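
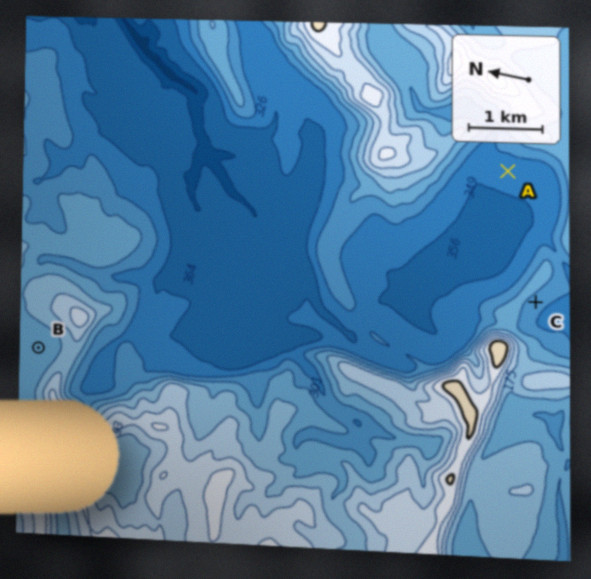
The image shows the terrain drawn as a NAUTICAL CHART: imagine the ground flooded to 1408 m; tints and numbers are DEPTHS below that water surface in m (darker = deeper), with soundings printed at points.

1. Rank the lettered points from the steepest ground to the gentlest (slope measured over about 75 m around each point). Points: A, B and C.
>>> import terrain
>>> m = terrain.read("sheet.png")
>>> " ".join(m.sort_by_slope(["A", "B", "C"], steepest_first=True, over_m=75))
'C A B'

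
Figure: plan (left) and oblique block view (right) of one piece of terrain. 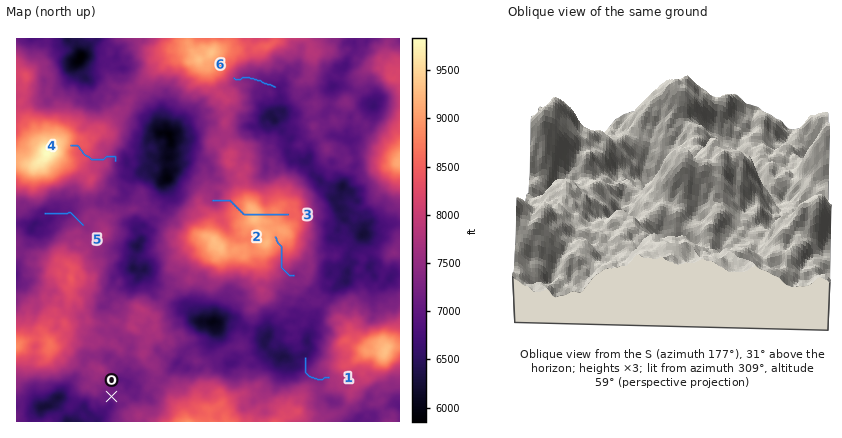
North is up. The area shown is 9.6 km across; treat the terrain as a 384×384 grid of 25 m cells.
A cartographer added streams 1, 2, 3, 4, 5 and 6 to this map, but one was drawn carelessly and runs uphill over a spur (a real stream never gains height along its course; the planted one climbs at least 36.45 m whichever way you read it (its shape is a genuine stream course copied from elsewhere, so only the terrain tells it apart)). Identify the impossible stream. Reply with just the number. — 3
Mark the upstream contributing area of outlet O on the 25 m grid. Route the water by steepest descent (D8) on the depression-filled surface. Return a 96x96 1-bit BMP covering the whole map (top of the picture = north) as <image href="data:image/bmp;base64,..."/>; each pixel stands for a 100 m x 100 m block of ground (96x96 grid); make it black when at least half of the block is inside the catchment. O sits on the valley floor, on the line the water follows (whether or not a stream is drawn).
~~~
<image width="96" height="96" href="data:image/bmp;base64,Qk2+BAAAAAAAAD4AAAAoAAAAYAAAAGAAAAABAAEAAAAAAIAEAAATCwAAEwsAAAIAAAAAAAAA////AAAAAAAAAAAAf8AAAAAAAAAAAAAB/8AAAAAAAAAAAAAD/8AAAAAAAAAAAAAH/4AAAAAAAAAAAAAP/wAAAAAAAAAAAAAf/gAAAAAAAAAAAAA//gAAAAAAAAAAAAD//AAAAAAAAAAAAAH/+AAAAAAAAAAAAAP/4AAAAAAAAAAAAAf/wAAAAAAAAAAAAA//4AAAAAAAAAAAAA//4AAAAAAAAAAAAO//4AAAAAAAAAAAAf//gAAAAAAAAAAAA///AAAAAAAAAAAAB///AAAAAAAAAAAAD///AAAAAAAAAAAAP///gAAAAAAAAAAAf///gAAAAAAAAAAAf///gAAAAAAAAAAAP///gAAAAAAAAAAAH///wAAAAAAAAAAAD///4AAAAAAAAAAAA/nH4AAAAAAAAAAAAAAD4AAAAAAAAAAAAAAAwAAAAAAAAAAAAAAAAAAAAAAAAAAAAAAAAAAAAAAAAAAAAAAAAAAAAAAAAAAAAAAAAAAAAAAAAAAAAAAAAAAAAAAAAAAAAAAAAAAAAAAAAAAAAAAAAAAAAAAAAAAAAAAAAAAAAAAAAAAAAAAAAAAAAAAAAAAAAAAAAAAAAAAAAAAAAAAAAAAAAAAAAAAAAAAAAAAAAAAAAAAAAAAAAAAAAAAAAAAAAAAAAAAAAAAAAAAAAAAAAAAAAAAAAAAAAAAAAAAAAAAAAAAAAAAAAAAAAAAAAAAAAAAAAAAAAAAAAAAAAAAAAAAAAAAAAAAAAAAAAAAAAAAAAAAAAAAAAAAAAAAAAAAAAAAAAAAAAAAAAAAAAAAAAAAAAAAAAAAAAAAAAAAAAAAAAAAAAAAAAAAAAAAAAAAAAAAAAAAAAAAAAAAAAAAAAAAAAAAAAAAAAAAAAAAAAAAAAAAAAAAAAAAAAAAAAAAAAAAAAAAAAAAAAAAAAAAAAAAAAAAAAAAAAAAAAAAAAAAAAAAAAAAAAAAAAAAAAAAAAAAAAAAAAAAAAAAAAAAAAAAAAAAAAAAAAAAAAAAAAAAAAAAAAAAAAAAAAAAAAAAAAAAAAAAAAAAAAAAAAAAAAAAAAAAAAAAAAAAAAAAAAAAAAAAAAAAAAAAAAAAAAAAAAAAAAAAAAAAAAAAAAAAAAAAAAAAAAAAAAAAAAAAAAAAAAAAAAAAAAAAAAAAAAAAAAAAAAAAAAAAAAAAAAAAAAAAAAAAAAAAAAAAAAAAAAAAAAAAAAAAAAAAAAAAAAAAAAAAAAAAAAAAAAAAAAAAAAAAAAAAAAAAAAAAAAAAAAAAAAAAAAAAAAAAAAAAAAAAAAAAAAAAAAAAAAAAAAAAAAAAAAAAAAAAAAAAAAAAAAAAAAAAAAAAAAAAAAAAAAAAAAAAAAAAAAAAAAAAAAAAAAAAAAAAAAAAAAAAAAAAAAAAAAAAAAAAAAAAAAAAAAAAAAAAAAAAAAAAAAAAAAAAAAAAAAAAAAAAAAAAAAAAAAAAAAAAAAAAAAAAAAAAAAAAAAAAAAAAAAAAAAAAAAAAAAAAAAAAAAAAAAAAAAAAAAAAAAAAAAAAAAAAAAAAAAAA="/>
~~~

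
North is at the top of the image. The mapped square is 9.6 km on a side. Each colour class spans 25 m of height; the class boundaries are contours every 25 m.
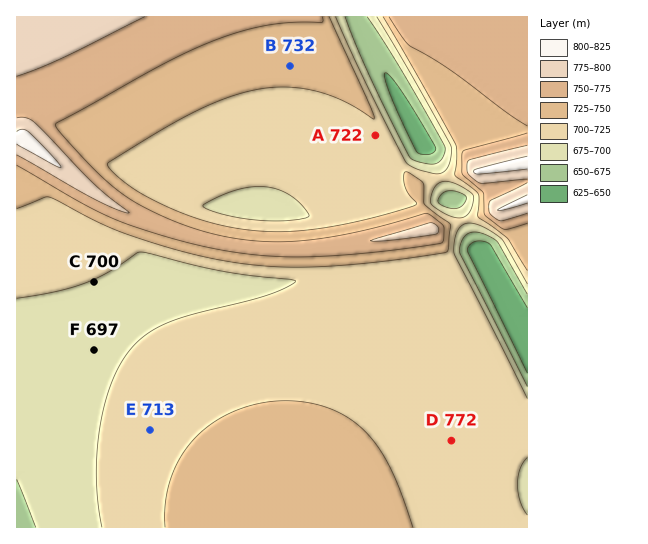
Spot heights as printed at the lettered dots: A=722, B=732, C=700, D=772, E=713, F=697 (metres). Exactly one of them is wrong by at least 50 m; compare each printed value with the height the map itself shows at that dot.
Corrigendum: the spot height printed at D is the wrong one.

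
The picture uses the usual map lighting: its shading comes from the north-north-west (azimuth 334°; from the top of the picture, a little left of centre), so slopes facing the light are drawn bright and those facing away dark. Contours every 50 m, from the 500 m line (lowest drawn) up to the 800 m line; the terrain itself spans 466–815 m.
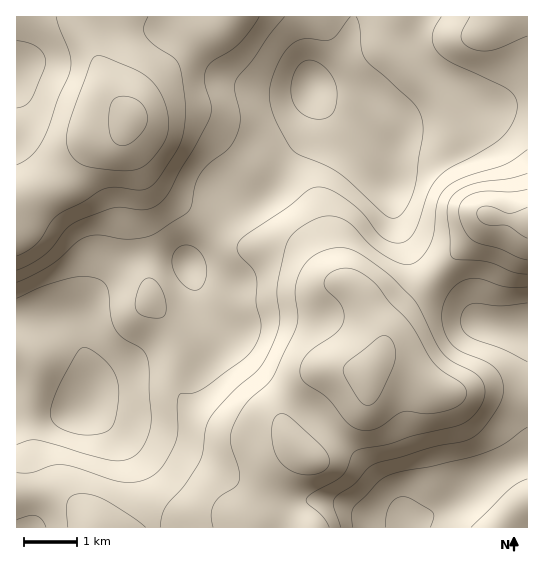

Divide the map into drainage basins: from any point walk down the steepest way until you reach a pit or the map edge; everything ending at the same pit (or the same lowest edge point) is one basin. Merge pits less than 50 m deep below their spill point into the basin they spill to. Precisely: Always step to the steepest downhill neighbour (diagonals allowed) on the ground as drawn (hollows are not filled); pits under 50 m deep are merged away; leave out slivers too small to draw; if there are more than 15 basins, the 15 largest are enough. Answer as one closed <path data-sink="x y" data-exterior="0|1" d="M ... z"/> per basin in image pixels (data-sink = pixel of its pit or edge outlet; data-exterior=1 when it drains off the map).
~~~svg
<path data-sink="313 85" data-exterior="0" d="M527 16l-24 0-17 16-17 4-27-5-27-15-188 0-14 11-23 8-10 10-11 16-25 25-12 21-1 12-4 8 0 12 25 43 10 10 33 21 30 24 20 10 26 0 16 2 15 8 24 22 23 5 9 7 6 7 16 31 3 18 5-21 5-8 79-80 17-23 20 5 19 1z"/><path data-sink="87 403" data-exterior="0" d="M126 127l-5 5-26 11-8 8-18 27-7 6-46 18 0 325 231 1 16-17 9-25 13-21 16-13 6 3 26-27 31-27 4-11 1-15-22-6-21 0-17 8-16 16-9 16-1 13 6 15-4-4-10-2-41 0-25-11-22-17-8-17 0-45-10-18-18-24-7-56-4-16 0-45-7-24-6-13z"/><path data-sink="187 265" data-exterior="0" d="M127 140l0 5 6 13 7 24 0 45 4 16 7 56 18 24 10 18 0 45 4 12 10 11 16 11 25 11 41 0 12 5-4-14 1-13 9-16 16-16 17-8 21 0 22 5 12-21 2-16-19-39-6-7-9-7-23-5-24-22-15-8-16-2-26 0-20-10-30-24-33-21-13-13z"/><path data-sink="409 525" data-exterior="0" d="M391 363l-13 0-9 10-1 17-4 11-31 27-26 27-6-3-16 13-13 21-9 25-14 17 18-8 16 1 15 7 230-1 0-132-38-4-32 2-16-1-11-4-21-17z"/><path data-sink="527 331" data-exterior="1" d="M489 215l-17 23-79 80-5 8-4 20-9 19 3-2 13 0 8 2 11 6 21 17 11 4 16 1 32-2 38 3 0-172-27-3z"/><path data-sink="17 75" data-exterior="1" d="M79 16l-63 1 1 184 45-17 7-6 18-27 8-8 26-11 10-13-3-6-15-15-8-15-6-21-16-32z"/>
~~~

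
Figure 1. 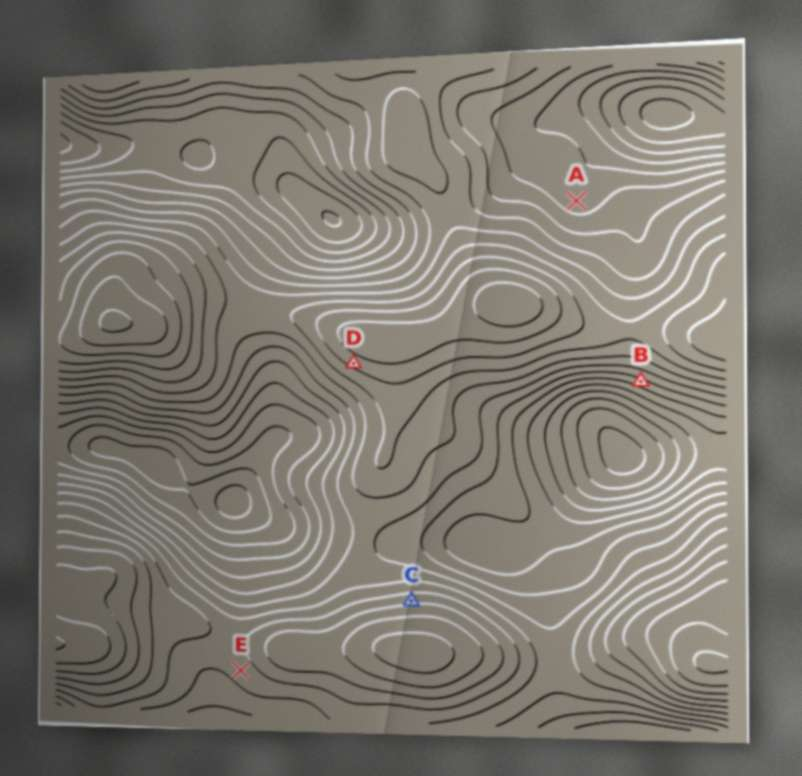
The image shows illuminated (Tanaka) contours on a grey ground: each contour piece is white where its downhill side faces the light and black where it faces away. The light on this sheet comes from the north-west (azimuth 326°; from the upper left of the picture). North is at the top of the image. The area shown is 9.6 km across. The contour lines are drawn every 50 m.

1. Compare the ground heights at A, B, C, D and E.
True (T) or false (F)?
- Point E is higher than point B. T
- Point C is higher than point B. T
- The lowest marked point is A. T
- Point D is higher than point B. T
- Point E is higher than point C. F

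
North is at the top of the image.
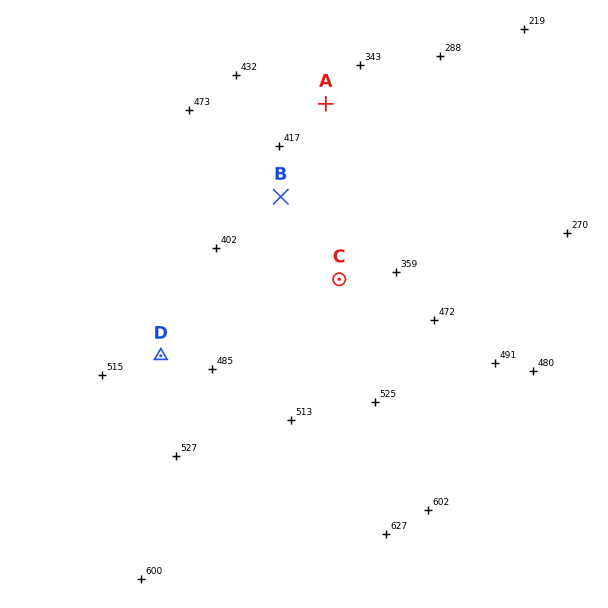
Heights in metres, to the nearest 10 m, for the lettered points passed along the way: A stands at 380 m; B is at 390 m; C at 380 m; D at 460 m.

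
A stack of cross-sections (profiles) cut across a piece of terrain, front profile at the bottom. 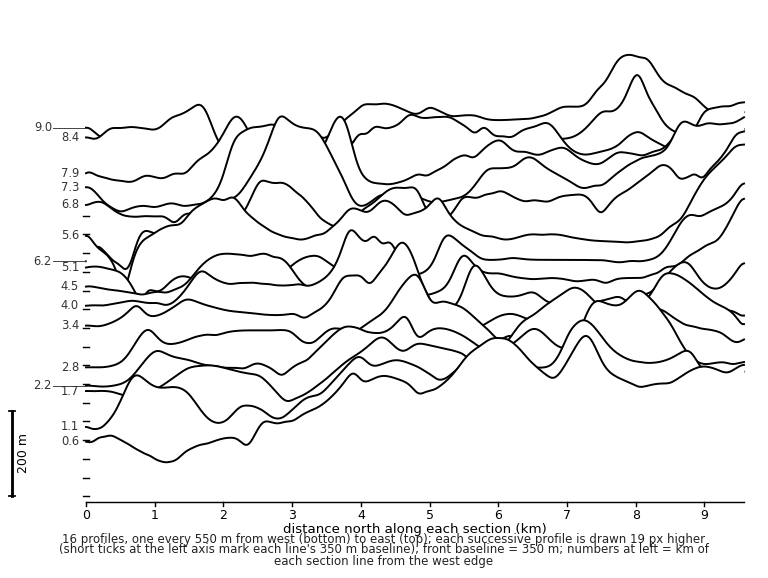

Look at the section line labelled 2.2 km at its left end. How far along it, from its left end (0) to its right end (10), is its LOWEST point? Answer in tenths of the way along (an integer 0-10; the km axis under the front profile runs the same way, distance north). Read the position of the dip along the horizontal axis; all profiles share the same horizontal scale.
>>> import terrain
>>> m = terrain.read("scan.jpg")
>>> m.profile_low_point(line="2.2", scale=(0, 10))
0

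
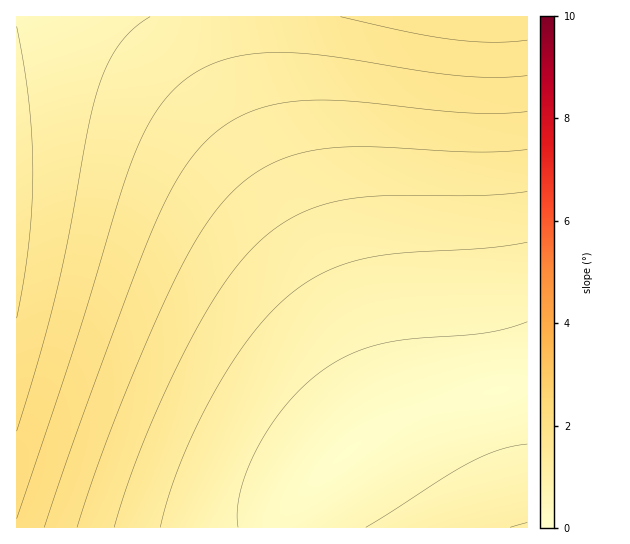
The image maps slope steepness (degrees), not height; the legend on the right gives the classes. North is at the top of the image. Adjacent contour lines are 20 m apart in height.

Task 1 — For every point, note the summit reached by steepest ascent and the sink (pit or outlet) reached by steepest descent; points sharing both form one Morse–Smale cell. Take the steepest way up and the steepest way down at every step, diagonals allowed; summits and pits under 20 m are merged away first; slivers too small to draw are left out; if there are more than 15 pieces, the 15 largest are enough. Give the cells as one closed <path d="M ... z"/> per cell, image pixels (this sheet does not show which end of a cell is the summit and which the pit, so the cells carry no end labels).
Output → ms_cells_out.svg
<path d="M243 16l-227 1 1 511 281 0 2-18 8-19 26-28 31-24 10-14 1-27-11-40-26-67-63-137-20-56-9-41z"/><path d="M527 16l-283 1 4 48 19 65 26 64 54 116 25 69 4 19 0 23-7 15 26-15 51-18 82-18z"/><path d="M527 385l-38 7-43 11-51 18-26 15-26 19-27 26-13 21-4 15 0 10 228 1z"/>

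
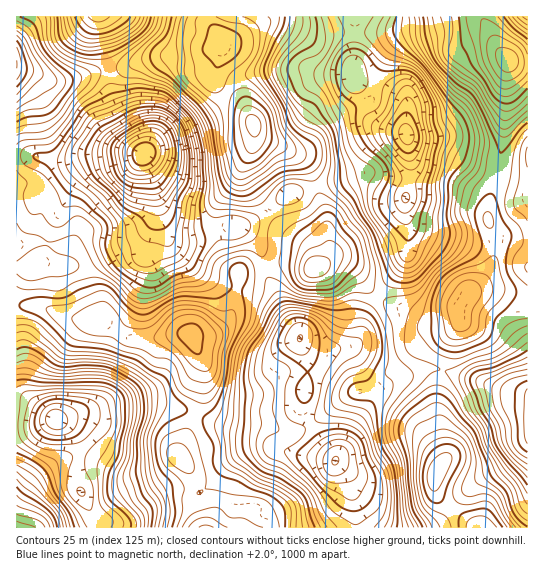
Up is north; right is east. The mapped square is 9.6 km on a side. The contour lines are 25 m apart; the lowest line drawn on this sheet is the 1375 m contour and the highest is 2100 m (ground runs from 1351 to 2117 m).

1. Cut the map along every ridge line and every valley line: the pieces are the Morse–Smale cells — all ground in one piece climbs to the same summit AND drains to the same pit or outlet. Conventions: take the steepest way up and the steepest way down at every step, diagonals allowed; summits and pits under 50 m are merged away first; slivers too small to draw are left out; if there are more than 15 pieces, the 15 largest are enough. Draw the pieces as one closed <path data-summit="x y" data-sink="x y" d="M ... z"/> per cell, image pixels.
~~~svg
<path data-summit="186 334" data-sink="145 154" d="M134 153l-20 2-33 6-28 15-14 13-5 7-18-2 0 111 26 2 32 12 28 2 28 18 27 0 20-6 33 0 9-4 9-10 4-8 7-28 0-10 25-6-3-17-18-21-5-2-19 0-32 9-10 0-7-3-5-4-5-14-5-29-11-31z"/><path data-summit="509 61" data-sink="407 134" d="M482 16l-127 0-3 59 5 6 28 7 16 8 4 5 0 29 3 8 5 5 40 13 25 16 19 7 2-21 5-21 3-31-2-27 3-20-9-9z"/><path data-summit="186 334" data-sink="55 419" d="M34 305l-18 1 1 119 24-1 10-4 14-1 16-7 36-7 42-1 37 10 5-15 3-36-9-18-10-12-16 2-12 4-27 0-28-18-28-2z"/><path data-summit="254 125" data-sink="407 134" d="M310 69l-37 2-24 4-12 5-9 11 11 8 5 6 9 18 3 11 5 5 16 5 21 12 10 10 9 21 41-11 8 0 15 11 24 10 6-23-3-36-3-8 0-29-4-5-16-8-28-7-7-8-28 0z"/><path data-summit="254 125" data-sink="145 154" d="M230 92l-3 0-4 7-16 14-41 22-22 19 1 9 10 23 8 37 2 6 8 6 14 1 26-8 26-1 8-3 14-8 28-23 16-2 11-5-8-20-10-10-21-12-16-5-5-5-3-11-9-18z"/><path data-summit="206 527" data-sink="335 461" d="M197 415l-16 30-2 12 12 13 21 33 0 12-3 13 147-1-1-24-4-20-6-10-10-12-33-5-24-7-16-16-5-2-28-4-19-6z"/><path data-summit="469 294" data-sink="407 134" d="M409 139l2 35-6 23 3 53-5 15-24 30 8 8 19 6 16 10 15 1 20-5 6-14 25-27 3-5 4-12 1-19-8-17 0-14 8-28-18-7-25-16-32-9z"/><path data-summit="206 527" data-sink="55 419" d="M159 404l-42 1-36 7-24 9 10 6 9 11 3 8-2 36 14 29 6 10 1 7 103-1-13-26 3-28-12-16 0-6 16-33 0-4z"/><path data-summit="437 473" data-sink="335 461" d="M435 368l-40 9-16 12-44 72 10 12 6 10 6 45 69 0 13-5 12-13-12-12-4-8 1-17 9-15-8-43 0-21 6-23z"/><path data-summit="186 334" data-sink="301 338" d="M265 268l-26 5 0 10-7 28-4 8-10 10-12 6-19 0 16 24 2 39 4 11 8 7 17 7 27 1 10 3 12 6 11 0 15-10-6-13 5-43-8-24 0-9-12-17-20-38z"/><path data-summit="17 65" data-sink="145 154" d="M107 69l-46 12-12-1-14-7-18-4-1 86 21 1 16 4 18 0 12-4 28-3 32 2-10-24-18-30z"/><path data-summit="437 473" data-sink="527 425" d="M446 371l-3 0-2 3-4 20 0 21 8 43-9 15-1 17 4 8 12 10 24-25 30-16 23-24 0-48-27-6-15-6z"/><path data-summit="219 41" data-sink="407 134" d="M354 16l-147 0 1 6 12 17 0 18-7 22 14 12 14-14 21-5 48-3 12 4 29 2 4-33z"/><path data-summit="219 41" data-sink="145 154" d="M219 43l-9 6-11 3-37 4-19 4-20 8-15 2 7 31 30 52 21-18 41-22 20-19 1-3-15-12 7-22z"/><path data-summit="315 267" data-sink="407 134" d="M366 176l-8 0-42 11 11 30 0 21 2 7 0 9-6 9 7-3 9 0 7 3 32 33 19-23 10-16 1-30-3-8 0-21-3-3-21-8z"/>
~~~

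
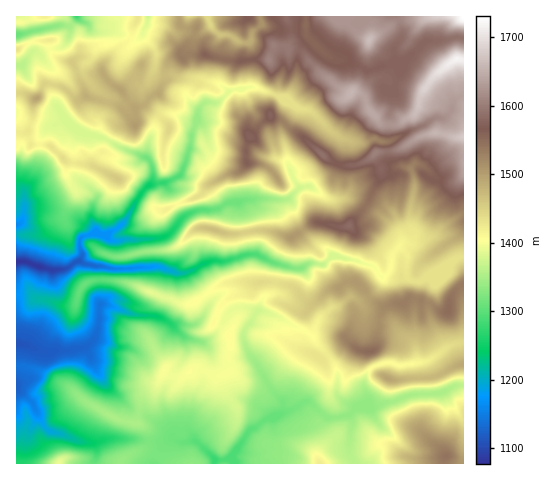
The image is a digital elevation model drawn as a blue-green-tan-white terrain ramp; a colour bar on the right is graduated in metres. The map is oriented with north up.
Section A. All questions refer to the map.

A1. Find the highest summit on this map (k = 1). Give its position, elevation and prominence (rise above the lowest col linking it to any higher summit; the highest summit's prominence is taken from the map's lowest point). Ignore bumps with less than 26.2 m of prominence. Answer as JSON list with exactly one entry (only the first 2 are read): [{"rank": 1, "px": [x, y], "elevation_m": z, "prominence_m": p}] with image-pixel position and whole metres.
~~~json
[{"rank": 1, "px": [369, 40], "elevation_m": 1665, "prominence_m": 55}]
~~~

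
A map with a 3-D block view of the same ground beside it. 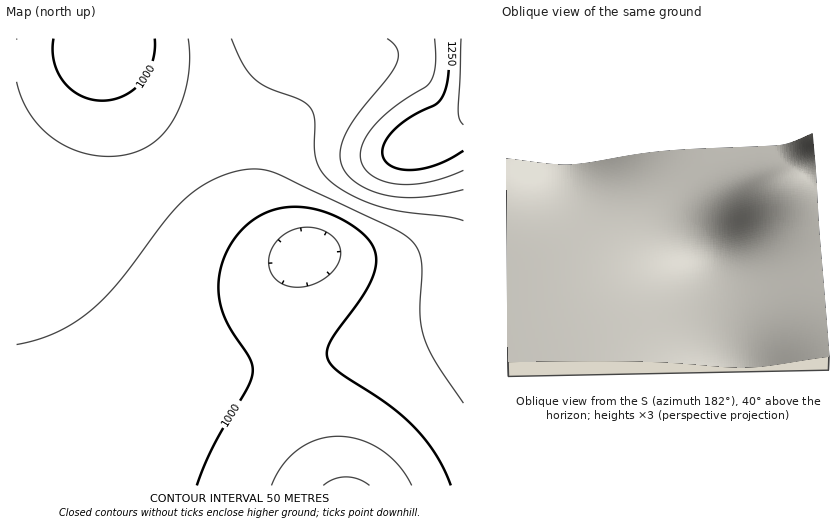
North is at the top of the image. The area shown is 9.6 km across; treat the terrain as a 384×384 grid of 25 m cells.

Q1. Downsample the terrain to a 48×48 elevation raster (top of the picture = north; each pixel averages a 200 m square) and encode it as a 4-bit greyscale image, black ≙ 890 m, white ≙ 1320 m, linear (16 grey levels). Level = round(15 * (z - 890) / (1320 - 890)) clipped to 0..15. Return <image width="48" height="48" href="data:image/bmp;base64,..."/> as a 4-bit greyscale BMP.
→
<image width="48" height="48" href="data:image/bmp;base64,Qk32BAAAAAAAAHYAAAAoAAAAMAAAADAAAAABAAQAAAAAAIAEAAATCwAAEwsAABAAAAAAAAAAAAAAABEREQAiIiIAMzMzAERERABVVVUAZmZmAHd3dwCIiIgAmZmZAKqqqgC7u7sAzMzMAN3d3QDu7u4A////AFVVVVVVVUREREREMzMiIREQAAAREiMzRFVVVVVVVUREREREMzMyIhERERERIiM0RFVVVVVVVVREREREQzMyIiERERESIjM0RFVVVVVVVVVEREREQzMzIiIhERIiIzNERVVVVVVVVVVERERERDMzMiIiIiIiMzREVVVVVVVVVVVURERERDMzMyIiIiIzM0REVVVVVVVVVVVVREREREMzMzMzMzMzNERFVVVVVVVVVVVVREREREQzMzMzMzMzRERVVVVVVVVVVVVVVERERERDMzMzMzNEREVVVVVVVVVVVVVVVEREREREMzMzM0RERFVVVlVVVVVVVVVVVURERERERDM0RERERVVVZlVVVVVVVVVVVUREREREREREREREVVVVZlVVVVVVVVVVVURERERERERERERFVVVWZlVVVVVVVVVVVURERERERERERERFVVVmZmZlVVVVVVVVVURERERERERERERVVVVmZmZmZVVVVVVVVURERERERERERERVVVZmZmZmZmVVVVVVVUREREQzMzRERERVVVZmZmZmZmZVVVVVVUREREMzMzM0RERVVVZmZmZmZmZlVVVVVURERDMzMzMzRERFVVZmZmZmZmZmVVVVVUREQzMzMzMzNERFVVZmZmZmZmZmZVVVVVREQzMzIiIzM0RFVVZmZ2ZmZmZmZlVVVVREQzMyIiIiMzREVVZmZ2ZmZmZmZlVVVVREQzMiIiIiIzREVVZmZ2ZmZmZmZmVVVVREQzMiIREiIzNEVVZmZ2ZmZmZmZmZVVVVEQzMiIRESIjNEVVZmZ2ZmZmZmZmZlVVVERDMiIRESIjNEVVZmZ2ZmZmZmZmZlVVVURDMyIiEiIzRFVWZmd2ZmZmZmZmZmVVVVREMzIiIiM0RVZmZ3d2ZmZmZmZmZmZVVVVERDMzMzRFVmZ3d3d2ZmZmZmZmZmZlVVVUREREREVWZ3d4iIiGZmZmZmZmZmZmVVVVVEREVVZneIiZmYiGZmZmZmZmZmZmZVVVVVVVVmd4mZqqqpmWZmZmZmZmZmZmZlVVVVVWZ3iJqru7u6qmZmZmZmZmZmZmZmZlVWZmd4iau8zMzLu2ZmZmZmZmZmZmZmZmZmZmd4mqvM3d3czGZmZmZmZmZmZmZmZmZmZneImqvN3u7t3GZmZlVVVVZmZmZmZmZmZ3eImqvN3u7u7WZmVVVVVVVWZmZmZmZmZ3eImavM3e7u7mZlVVVVVVVVZmZmZmZ3d3d4iaq8zd7u7mZVVVVEVVVVVmZmZ3d3d3d4iZqrzN3e7mVVVUREREVVVmZmd3d3d3d4iJmqu8zd7mVVRERERERVVWZmd3d3d3eIiJmaq7zN3mVVREQzNERFVWZmd3d3d4iIiImZqqu83lVURDMzM0RFVWZnd3d4iIiIiImZmqq83lVUQzMzMzREVWZnd3eIiIiIiImZmaq83lVEQzMyMzNEVWZnd3iIiIiIiImZmZqr3lVEQzMiIzNEVWZnd4iIiIiImZmZmZqr3lVUQzIiIjNEVWZnd4iIiImZmZmZmZqs3g=="/>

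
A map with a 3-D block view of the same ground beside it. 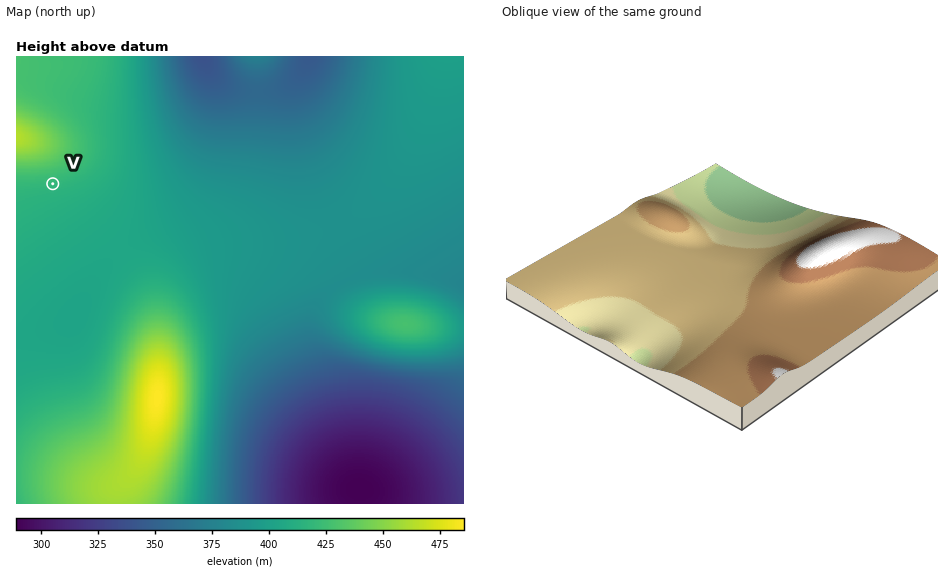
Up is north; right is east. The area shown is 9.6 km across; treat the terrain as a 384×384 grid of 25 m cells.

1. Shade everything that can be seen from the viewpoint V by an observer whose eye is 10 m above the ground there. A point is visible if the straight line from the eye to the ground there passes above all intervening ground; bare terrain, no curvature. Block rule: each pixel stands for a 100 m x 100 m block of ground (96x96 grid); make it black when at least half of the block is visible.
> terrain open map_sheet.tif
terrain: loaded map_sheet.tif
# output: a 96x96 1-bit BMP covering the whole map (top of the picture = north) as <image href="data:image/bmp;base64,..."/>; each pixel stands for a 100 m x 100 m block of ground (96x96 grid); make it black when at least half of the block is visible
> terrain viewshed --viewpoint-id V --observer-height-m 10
<image width="96" height="96" href="data:image/bmp;base64,Qk2+BAAAAAAAAD4AAAAoAAAAYAAAAGAAAAABAAEAAAAAAIAEAAATCwAAEwsAAAIAAAAAAAAA////AAAAAAAAAAAAAAAAAAAAAAAAAAAAAAAAAAAAAAAAAAAAAAAAAAAAAAAAAAAAAAAAAAAAAAAAH8AAAAAAAAAAAAAD//gAAAAAAAAAAAAf//wAAAAAAAAAAAD///4AAAAAAAAAAAD///8AAAAAAAAAAAD///8AAAAAAAAAAAD///8AAAAAAAAAAAD///+AAAAAAAAAAAD///+AAAAAAAAAAAD////AAAAAAAAAAAD////AAAAAAAAAAAD////AAAAAAAAAAAD////gAAAAAAAAAAD////gAAAAAAAAAAD////wAAAAAAAAAAD////wAAAAAAAAAAD////wAAAAAAAAAAD////4AAAAAAAAAAD////4AAAAAAAAAAD////8AAAAAAAAAAD////8AAAAAAAAAAD////+AAAAAAAAAAD////+AAAAAAAAAAD////+AAAAAAAAAAD/////AAAAAAAAAAD/////AAAAAAAAAAD/////AAAAAAAAAAD/////gAAAAAAAAAD/////gAAAAAAAAAD/////gAAAAAHAAAD/////wAAAAAP4AAD/////wAAAAA/+AAD/////wAAAAB//gAD/////wAAAAD//wAD/////4AAAAH//8AD/////4AAAAH//+AD/////4AAAAH///AD/////4AAAAP///gD/////4AAAAP///wD/////4AB8AP///wD/////8AD/wP///4D/////8AH//////8D/////8Af//////+D/////+A//////////////+B///////////////H/////////////////////////////////////////////////////////////////////////////////////////////////////////////////////////////////////////////////////////////////////////////////////////////////////////////////////////////////////////////////////////////////////////////////////////////////////////////////////////////wD//////////////AAf////////////8AAH////////////4AAB////////////AAAA//////////+AAAAAP/////////wAAAAAH////////+AAAAAAB///////8AAAAAAAAf//////8AAAAAAAAH//////8AAAAAAAAB//////8AAAAAAAAAf/////8AAAAAAAAAH/////8AAAAAAAAAD/////8AAAAAAAAAB/////8AAAAAAAAAAf////8AAAAAAAAAAf////8AAAAAAAAAAP////8AAAAAAAAAAH////8AAAAAAAAAAD////8AAAAAAAAAAD////8AAAAAAAAAAB////8AAAAAAAAAAB////8AAAAAAAAAAA////8AAAAAAAAAAA////8AAAAAAAAAAAf///8AAAAAAAAAAAf///8="/>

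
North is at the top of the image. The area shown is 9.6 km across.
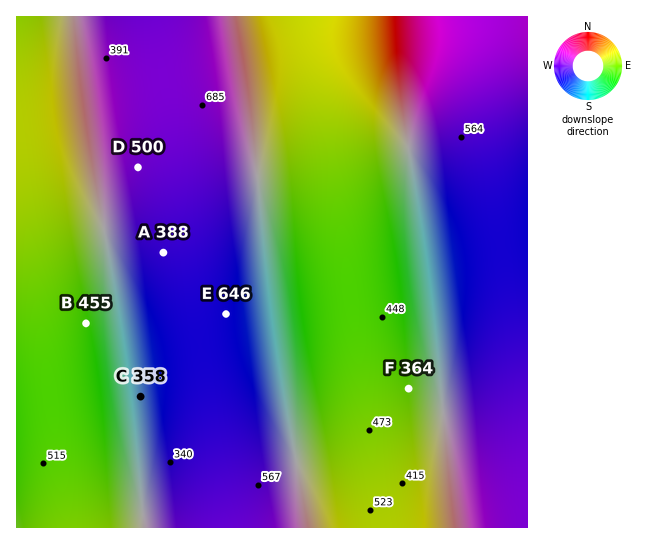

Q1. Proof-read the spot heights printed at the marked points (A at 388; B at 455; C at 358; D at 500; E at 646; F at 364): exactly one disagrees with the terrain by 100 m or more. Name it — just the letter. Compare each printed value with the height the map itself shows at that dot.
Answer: A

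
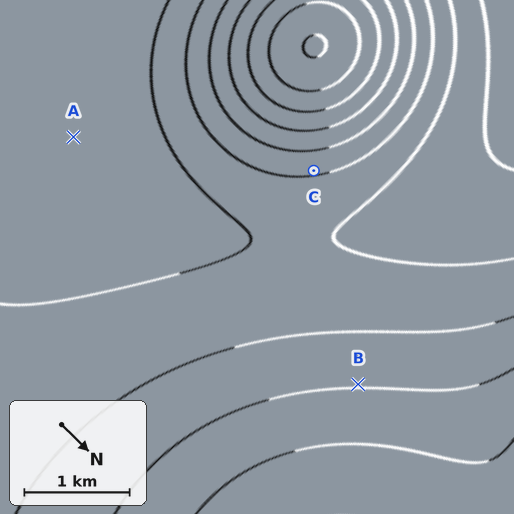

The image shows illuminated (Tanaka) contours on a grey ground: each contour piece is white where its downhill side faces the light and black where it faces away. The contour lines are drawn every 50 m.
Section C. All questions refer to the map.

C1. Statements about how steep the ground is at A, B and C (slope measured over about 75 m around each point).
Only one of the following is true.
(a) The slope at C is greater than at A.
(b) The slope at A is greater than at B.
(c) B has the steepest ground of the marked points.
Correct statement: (a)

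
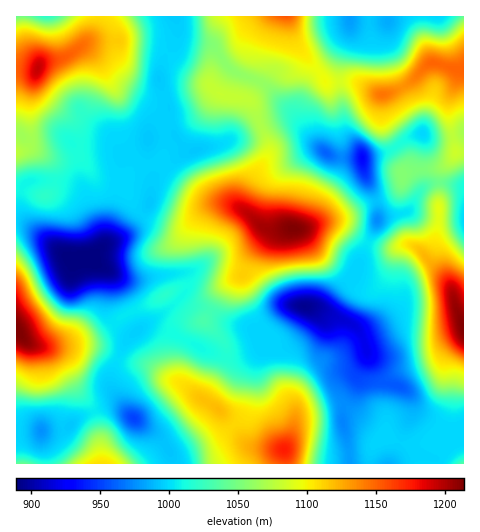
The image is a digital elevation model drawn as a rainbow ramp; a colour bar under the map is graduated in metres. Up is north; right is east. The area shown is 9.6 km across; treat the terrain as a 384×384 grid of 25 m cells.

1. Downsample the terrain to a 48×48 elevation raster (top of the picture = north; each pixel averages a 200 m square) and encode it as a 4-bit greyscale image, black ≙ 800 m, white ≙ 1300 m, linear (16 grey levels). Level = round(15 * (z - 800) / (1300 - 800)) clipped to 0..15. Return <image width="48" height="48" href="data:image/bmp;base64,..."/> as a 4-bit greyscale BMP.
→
<image width="48" height="48" href="data:image/bmp;base64,Qk32BAAAAAAAAHYAAAAoAAAAMAAAADAAAAABAAQAAAAAAIAEAAATCwAAEwsAABAAAAAAAAAAAAAAABEREQAiIiIAMzMzAERERABVVVUAZmZmAHd3dwCIiIgAmZmZAKqqqgC7u7sAzMzMAN3d3QDu7u4A////AHdmd4mZmHZmZmeJmZqru6h2ZWZmZmZmZmZmZniZh2ZmZmeJmaqru6l2ZWZmZmZmZmZWZmeIdmZmZniJmaqru6l2ZWZmZmZmZmZVZmd3dlVWZniZmZqqqqmGVWZmZmZmZmZWZmZ3ZVVWZ4mZmZmaqqmGVVZmZmZmZmZmZmZmZVVmeJmamZmZqqmGVVZmZmZmZmZ2ZmZmZVZniZmqmZmZmpl2VVVmZVZmZniId3dmZmZ4iZmZmIiJmZh2VVVVVVZ3d4mZiHdmZmZ4mZmZh3d4mYdlVVVVVVZ4iJmZmYdmZmd4mZmId3d3h3ZlVVVVVWeJmaqqqZh2Zmd4iId3d2ZmZmZVVURFVWeJmbu7qpl2Zmd3d3dmZmZmZmVVVUREVWiZqszLupmHZmZnd2ZmdmZmZmVVVERFVmiaq8zLqpmHZmZmZmZ3dmZmZlVERERFVmiavMy6qZh2ZmZmZnd3ZmZmZVRDRERFZmiazMy6mIdmZmZmZnd3dmZmVEMzM0RVZmibzMupdmZmZmZmZnd3d3ZlQzMzRFVWZmebzLqXZVVVVmZmZmd3iIdlQzM0VWZmZmebzLqGQ0RERVZmdmd4iZh2VERFVmZmZmibzKl1MzMzNFVmZmd4mZmHZmVmZmZmZniru5hkMzMzNFZmZmZ4mZmZiId3ZmZmd3mquodUMzMzNFZnd3d4mZqqqpmYdmZnd4mqqXZDMzMzNFZ3iId4maq7u7qpdmZniJqpmWVDMzMzNFZ4iIiImau8zMu5h2ZniZmZmGVEREQzNFZniZmZmrvMzMy6mHZmiJmZh2VVVVVERVZniZmZqrzMzMy6qXZWZ3iZhmZmZmVVVWZmiZmqu8zMzMu6qYZWZmeJhmZmZmZmZmZmeJqqvMu7u7uqmHZmZmeJhmZ3ZmZmZmZmeJmqu7uqqqqZl2Zmd3eIdmZnZmZmZmZmZ4mqqqqpmZmYd2VWd3d4d2ZmZmZmZmZmZ4iZqqmZmZiHZlVWeHd3d3d3dmZmZmZmZmeImZmZiIdmZVRXeIiIh4h3d2ZmZmZmZmZneImZh3ZlVURWd3d4iIiHdmZmZmZmZmZmZ3iZh2ZVVURWd3d4iIiHdmZmZmZmZmZmZniIh2ZVZVV3dmZniIiHdmZmZmZmZmZmZniId2ZmZmeIh2ZoiIiHd3ZmZmZmZmd3d3iId2ZmZniZmHZ4mJmId3d2d2ZmZmd4iIiId3d3d4mZmYiJmZmYh3d3d3ZmZneIiIiHd3d4iJmqqZmZmaqpiHd4iHZmZniIiIiId3eIiJqqqqmZqqu6mIiJmHdmZniIiIiIiIiZmZqqqqqaqru7qZmZmYdmZniIiIiIiImZmZmZmqqqqrvLqqmZmYdmZneIiIiIiZmYiIiIiaqqqru7u6qpmYdmZmeIiJmZmZmYd3d3eJqqqqu6qqqqmZdmZmeIiZmZmZmHZmZmZ4mpqqqpmqqqmZdmZmd4iZmZmZl2ZmZmZniYmZmZmaqpmYdmZmeIiZmaqph2ZmZmZnd3eIh3iJmZmYdmZmeImZmqqqh2ZWZmZmZmdw=="/>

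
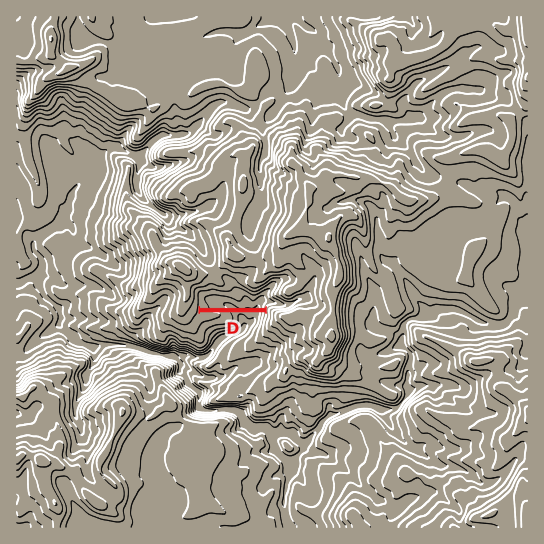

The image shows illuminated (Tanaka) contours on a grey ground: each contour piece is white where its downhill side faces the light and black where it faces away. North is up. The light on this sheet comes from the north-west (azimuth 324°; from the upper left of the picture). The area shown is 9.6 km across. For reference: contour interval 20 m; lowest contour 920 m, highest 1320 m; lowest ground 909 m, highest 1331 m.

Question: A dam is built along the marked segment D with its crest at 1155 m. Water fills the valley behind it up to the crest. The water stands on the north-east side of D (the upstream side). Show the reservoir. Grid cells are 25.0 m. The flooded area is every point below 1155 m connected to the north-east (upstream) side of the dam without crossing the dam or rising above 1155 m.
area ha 38.4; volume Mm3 6.89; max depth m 42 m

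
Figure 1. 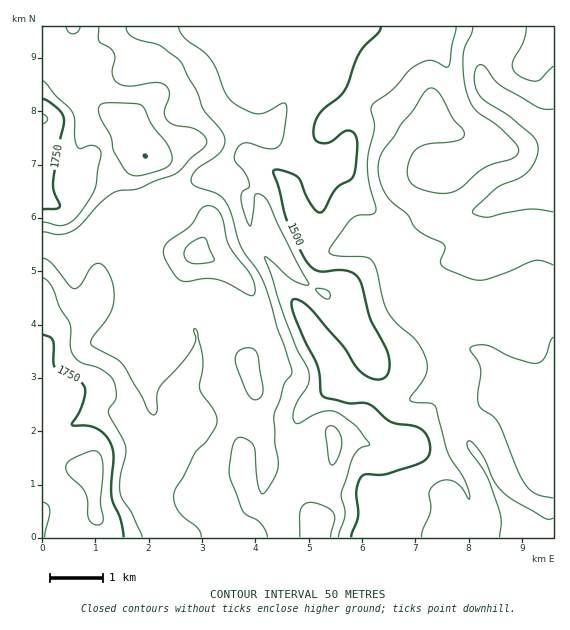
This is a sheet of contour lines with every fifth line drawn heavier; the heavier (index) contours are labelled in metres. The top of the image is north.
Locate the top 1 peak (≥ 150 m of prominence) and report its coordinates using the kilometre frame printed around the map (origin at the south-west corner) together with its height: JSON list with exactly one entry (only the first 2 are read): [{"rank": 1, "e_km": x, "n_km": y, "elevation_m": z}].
[{"rank": 1, "e_km": 0.89, "n_km": 1.26, "elevation_m": 1832}]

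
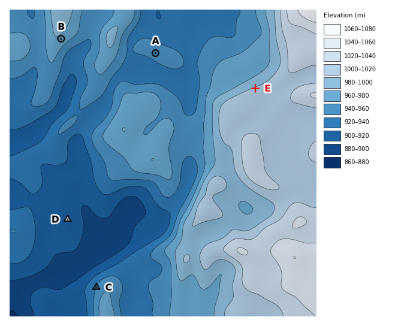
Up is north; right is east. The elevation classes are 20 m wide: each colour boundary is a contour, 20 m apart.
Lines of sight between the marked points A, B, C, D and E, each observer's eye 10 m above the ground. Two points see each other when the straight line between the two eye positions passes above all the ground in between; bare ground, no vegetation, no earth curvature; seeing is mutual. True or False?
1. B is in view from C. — True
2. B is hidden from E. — False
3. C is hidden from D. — False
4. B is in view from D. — True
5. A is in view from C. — False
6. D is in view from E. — False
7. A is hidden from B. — True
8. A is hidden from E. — False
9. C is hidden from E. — True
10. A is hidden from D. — True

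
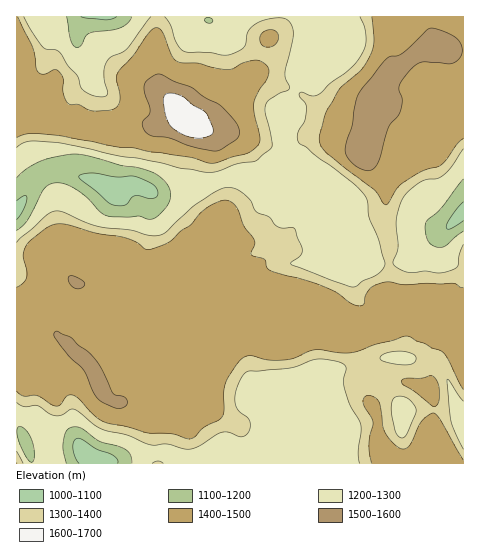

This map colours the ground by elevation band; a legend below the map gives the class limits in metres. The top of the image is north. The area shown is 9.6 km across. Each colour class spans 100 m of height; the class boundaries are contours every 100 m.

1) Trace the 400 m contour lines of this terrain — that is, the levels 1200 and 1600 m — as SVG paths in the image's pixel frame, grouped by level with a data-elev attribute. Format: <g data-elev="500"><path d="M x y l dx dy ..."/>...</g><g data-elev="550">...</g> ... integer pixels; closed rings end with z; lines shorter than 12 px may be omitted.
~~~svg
<g data-elev="1200"><path d="M32 462l-6-5-7-15-2-10 2-6 7 4 6 11 2 14 0 5z"/><path d="M66 463l-3-15 1-11 4-8 7-2 8 2 16 12 26 8 6 6 1 8"/><path d="M463 231l-17 15-7 2-6-2-4-4-4-14 2-8 14-12 22-29"/><path d="M17 178l10-10 15-8 25-5 13-1 42 12 17 2 14 5 7 4 7 6 3 6 1 6-1 6-3 6-8 8-6 4-6 0-8-3-28 1-10-4-14-16-13-9-11-5-10 0-9 6-16 31-11 10"/><path d="M207 23l-3-3 2-2 4 0 3 2-2 3z"/><path d="M132 17l-4 5-8 6-31 5-3 3-5 10-4 1-3-1-3-5-4-24"/></g><g data-elev="1600"><path d="M194 138l10 0 9-5 0-6-6-13-26-18-9-3-6 1-2 4 0 6 2 12 3 8 11 9z"/></g>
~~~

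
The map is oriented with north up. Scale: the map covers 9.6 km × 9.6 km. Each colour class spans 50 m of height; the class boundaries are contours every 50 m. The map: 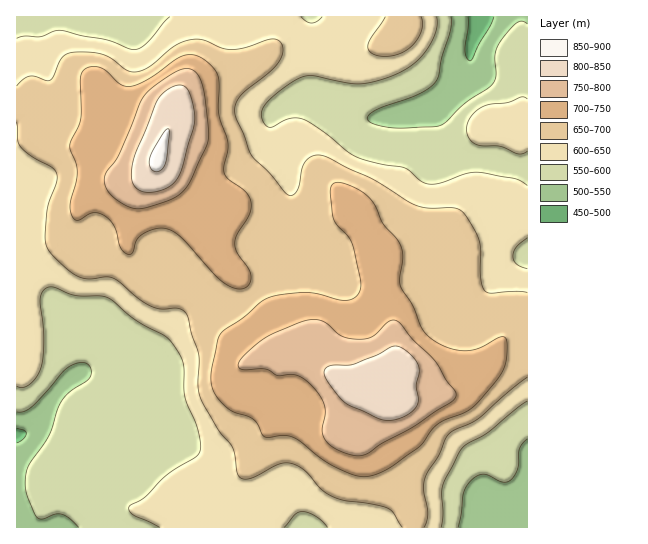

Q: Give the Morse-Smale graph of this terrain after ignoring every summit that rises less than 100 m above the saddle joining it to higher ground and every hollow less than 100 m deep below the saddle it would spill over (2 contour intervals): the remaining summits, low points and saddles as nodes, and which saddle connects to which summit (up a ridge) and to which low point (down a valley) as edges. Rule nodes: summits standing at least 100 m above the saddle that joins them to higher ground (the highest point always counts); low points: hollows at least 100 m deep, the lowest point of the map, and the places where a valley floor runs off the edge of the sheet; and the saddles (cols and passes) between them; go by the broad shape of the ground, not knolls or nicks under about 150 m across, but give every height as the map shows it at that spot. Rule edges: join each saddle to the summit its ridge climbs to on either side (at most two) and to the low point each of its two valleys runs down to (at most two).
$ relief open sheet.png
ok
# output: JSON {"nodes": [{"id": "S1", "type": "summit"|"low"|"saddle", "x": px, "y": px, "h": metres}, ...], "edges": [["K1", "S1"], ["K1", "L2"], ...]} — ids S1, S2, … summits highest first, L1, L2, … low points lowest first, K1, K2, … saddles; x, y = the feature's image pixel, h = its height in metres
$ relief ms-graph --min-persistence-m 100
{"nodes": [
{"id": "S1", "type": "summit", "x": 158, "y": 158, "h": 858},
{"id": "S2", "type": "summit", "x": 377, "y": 394, "h": 839},
{"id": "L1", "type": "low", "x": 481, "y": 17, "h": 481},
{"id": "L2", "type": "low", "x": 17, "y": 435, "h": 492},
{"id": "L3", "type": "low", "x": 486, "y": 527, "h": 513},
{"id": "K1", "type": "saddle", "x": 253, "y": 295, "h": 697},
{"id": "K2", "type": "saddle", "x": 31, "y": 125, "h": 659},
{"id": "K3", "type": "saddle", "x": 414, "y": 527, "h": 658}],
"edges": [["K1", "S1"], ["K1", "S2"], ["K1", "L1"], ["K1", "L2"], ["K2", "S1"], ["K2", "L1"], ["K2", "L2"], ["K3", "S2"], ["K3", "L2"], ["K3", "L3"]]}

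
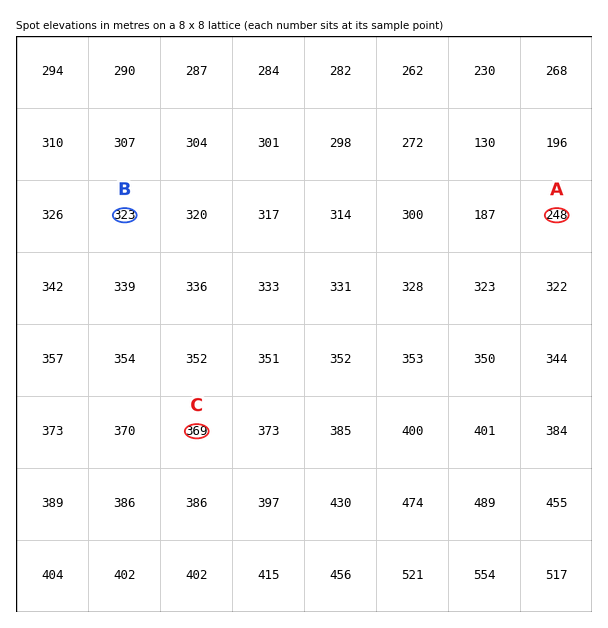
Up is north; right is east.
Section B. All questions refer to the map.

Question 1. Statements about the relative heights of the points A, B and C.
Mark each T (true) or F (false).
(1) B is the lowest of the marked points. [F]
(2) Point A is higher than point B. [F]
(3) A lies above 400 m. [F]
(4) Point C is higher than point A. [T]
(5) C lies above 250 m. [T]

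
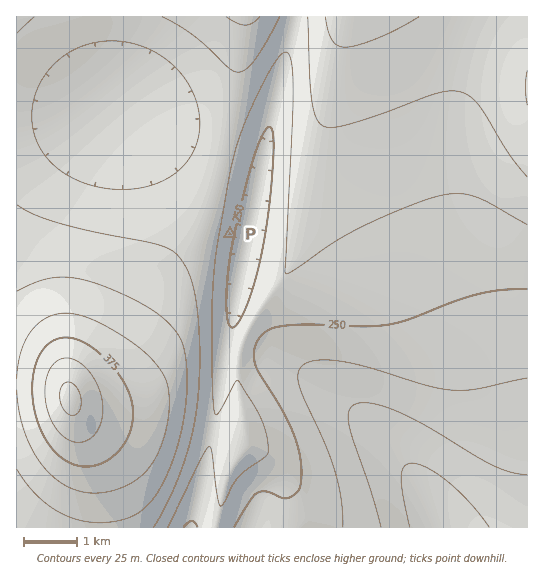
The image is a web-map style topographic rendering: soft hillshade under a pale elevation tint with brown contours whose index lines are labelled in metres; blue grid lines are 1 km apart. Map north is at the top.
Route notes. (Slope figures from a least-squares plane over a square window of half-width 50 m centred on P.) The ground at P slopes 5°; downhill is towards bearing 102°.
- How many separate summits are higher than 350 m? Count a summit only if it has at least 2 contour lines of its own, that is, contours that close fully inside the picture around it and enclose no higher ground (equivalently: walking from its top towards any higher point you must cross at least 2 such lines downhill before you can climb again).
1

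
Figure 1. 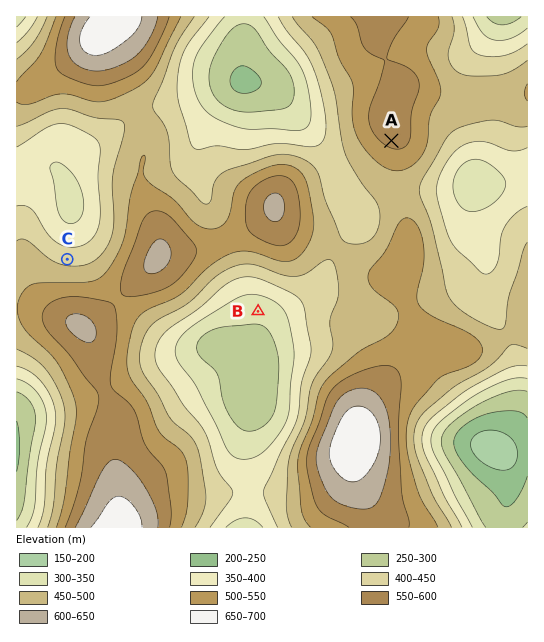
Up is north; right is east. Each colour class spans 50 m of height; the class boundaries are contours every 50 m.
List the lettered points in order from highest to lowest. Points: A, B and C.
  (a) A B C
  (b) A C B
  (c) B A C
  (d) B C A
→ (b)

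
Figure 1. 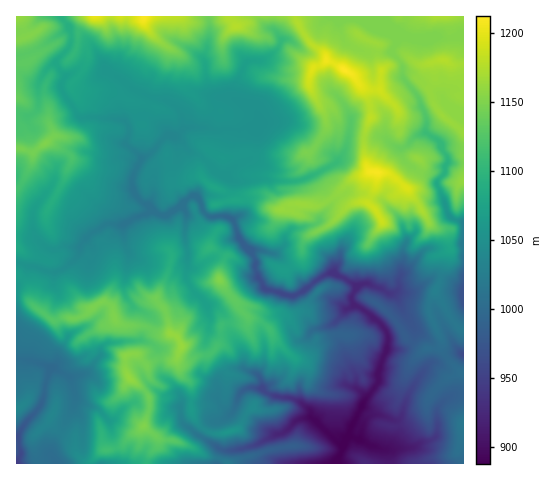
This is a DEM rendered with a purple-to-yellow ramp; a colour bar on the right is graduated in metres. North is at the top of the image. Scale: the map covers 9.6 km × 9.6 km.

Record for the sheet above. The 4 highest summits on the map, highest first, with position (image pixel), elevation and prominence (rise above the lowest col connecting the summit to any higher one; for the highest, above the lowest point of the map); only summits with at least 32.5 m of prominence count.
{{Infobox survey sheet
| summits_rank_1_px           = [344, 70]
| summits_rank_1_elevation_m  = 1212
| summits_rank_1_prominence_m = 324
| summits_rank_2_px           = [377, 172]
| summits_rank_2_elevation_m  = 1209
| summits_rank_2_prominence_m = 41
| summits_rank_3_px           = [181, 346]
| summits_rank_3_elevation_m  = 1162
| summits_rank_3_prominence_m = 107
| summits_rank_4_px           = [220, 279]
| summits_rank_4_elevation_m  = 1152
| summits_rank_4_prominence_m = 45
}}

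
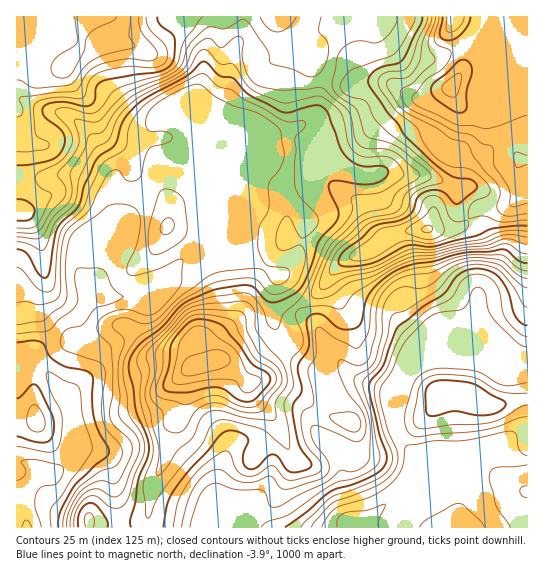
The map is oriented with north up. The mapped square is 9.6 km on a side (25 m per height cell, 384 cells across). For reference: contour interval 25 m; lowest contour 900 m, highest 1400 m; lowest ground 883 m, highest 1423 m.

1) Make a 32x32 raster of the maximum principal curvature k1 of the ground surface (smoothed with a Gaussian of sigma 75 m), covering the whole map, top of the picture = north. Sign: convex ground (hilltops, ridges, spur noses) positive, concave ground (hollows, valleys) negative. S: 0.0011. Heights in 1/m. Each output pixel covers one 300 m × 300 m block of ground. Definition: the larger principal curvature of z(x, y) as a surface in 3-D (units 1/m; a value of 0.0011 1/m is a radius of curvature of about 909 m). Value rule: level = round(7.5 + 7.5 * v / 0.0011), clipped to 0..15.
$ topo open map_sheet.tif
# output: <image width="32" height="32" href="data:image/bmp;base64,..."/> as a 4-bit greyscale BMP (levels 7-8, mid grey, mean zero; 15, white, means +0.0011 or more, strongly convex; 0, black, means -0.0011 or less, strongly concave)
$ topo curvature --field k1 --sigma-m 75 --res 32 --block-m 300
<image width="32" height="32" href="data:image/bmp;base64,Qk12AgAAAAAAAHYAAAAoAAAAIAAAACAAAAABAAQAAAAAAAACAAATCwAAEwsAABAAAAAAAAAAAAAAABEREQAiIiIAMzMzAERERABVVVUAZmZmAHd3dwCIiIgAmZmZAKqqqgC7u7sAzMzMAN3d3QDu7u4A////AIis+qq5d3ipiYdnmpd3d4iKmvmKyId3eamneIiql4iJiXnKetmGeZepmZiIh4mImZd4ionrl4rJm8zMuod3iZh4qIhmvJmJu62pi7uHeIh5m6d4dbyZh4m6Z424qXiHeayYiZnKt3eJ2HrPl6ypqZiciImZuah5vJeZrYeLmazbi3eIicyYi8ual6t3i8zLm4qId5mM2pq+yHmamIqpmHiImJibqbvMp6mIjLh4iIiId5qYis3IqoeNl4uod3h3ipmYm7uI7LqHjHirmYd4d4qZiImoZ7uauqyJq4i4eYibismHiHeZmLiL+oqGm5l3e4vHd5l4iJioZq+IpnmmVXx9t4iaqIiIeId9/bl4l1ebbaeIiLmImYipmr79u7qriq2Gd3ermIeIqIh53///7ZnMmZh3m5d3iJh3epeMuLrbmsuYiIqYiHeYiKqInMiqq5iqiIiZiIeIiIqoeIm4Z5mJmJZ4h3eIiImYiHaHu5qpq7qYmYiIiId5iJqHi8eImYm7m5eJmIh3iYiKqqmJiYepiJt3eIiId5h3eYiImrqoqGjKmHd3iIipd5p5zJuXiJy8h6qYd5irmZvbrbvdd4iZvIeJvLiZuomZmbp5jah3iJu6q9ynqaiImJh3ioqYh4d4mJuauJh5mIiId4vrd4eIeJiZZ6qZiamHeHdl35iI"/>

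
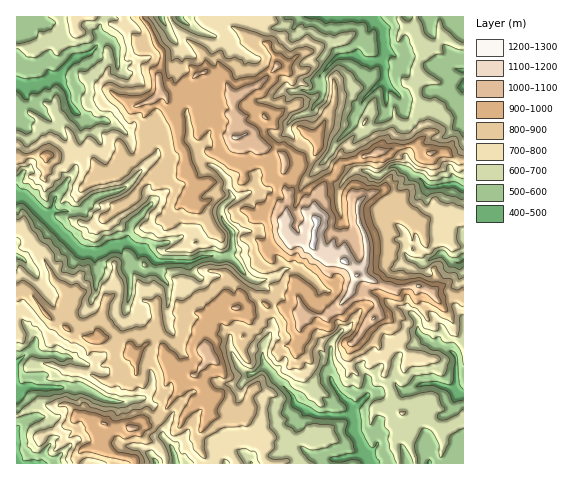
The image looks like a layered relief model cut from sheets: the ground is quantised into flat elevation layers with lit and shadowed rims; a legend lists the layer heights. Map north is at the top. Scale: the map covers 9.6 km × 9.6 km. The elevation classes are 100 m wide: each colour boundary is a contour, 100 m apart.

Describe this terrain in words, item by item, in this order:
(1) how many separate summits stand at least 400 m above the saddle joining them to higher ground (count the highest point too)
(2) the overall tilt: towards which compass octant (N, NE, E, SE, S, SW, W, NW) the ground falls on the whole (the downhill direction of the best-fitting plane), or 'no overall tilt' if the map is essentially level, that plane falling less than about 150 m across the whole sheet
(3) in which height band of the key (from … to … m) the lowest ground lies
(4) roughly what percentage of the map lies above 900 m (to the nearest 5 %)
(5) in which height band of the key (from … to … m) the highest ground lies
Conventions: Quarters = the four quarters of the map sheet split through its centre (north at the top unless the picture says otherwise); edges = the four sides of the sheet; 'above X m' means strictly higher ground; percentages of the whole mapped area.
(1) There is 1 summit with 400 m or more of prominence.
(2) There is no overall tilt: the best-fitting plane is nearly level.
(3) Between 400 and 500 m: that is the band holding the lowest ground.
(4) About 20 % of the map lies above 900 m.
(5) The highest point is somewhere between 1200 and 1300 m.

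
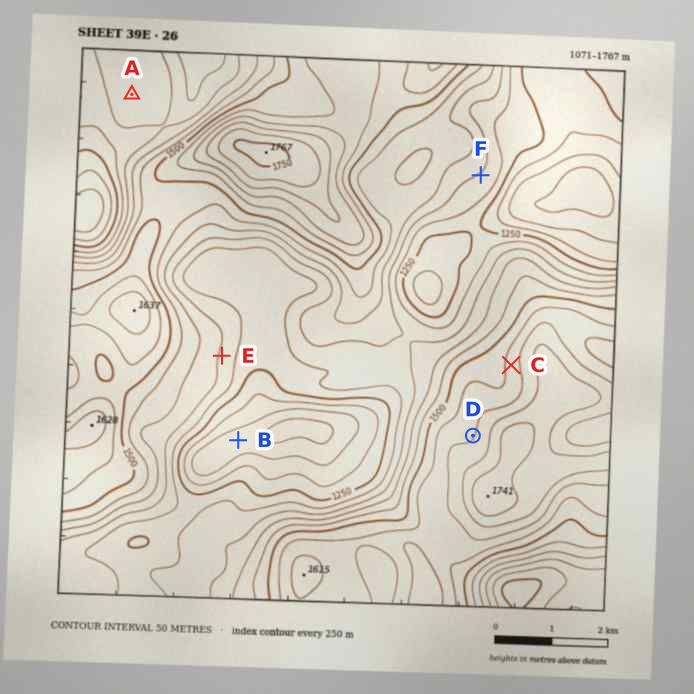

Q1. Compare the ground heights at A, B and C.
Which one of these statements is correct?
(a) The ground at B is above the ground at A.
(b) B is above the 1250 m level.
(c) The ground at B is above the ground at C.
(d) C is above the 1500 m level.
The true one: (d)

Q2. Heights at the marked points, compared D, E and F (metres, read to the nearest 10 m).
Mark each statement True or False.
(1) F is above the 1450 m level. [False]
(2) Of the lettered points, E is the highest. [False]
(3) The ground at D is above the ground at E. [True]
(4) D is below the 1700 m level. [True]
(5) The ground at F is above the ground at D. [False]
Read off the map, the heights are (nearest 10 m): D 1600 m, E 1340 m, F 1350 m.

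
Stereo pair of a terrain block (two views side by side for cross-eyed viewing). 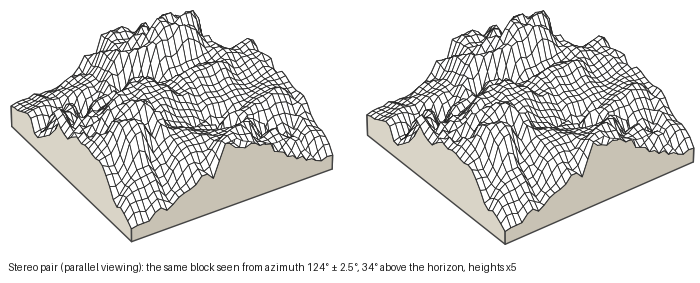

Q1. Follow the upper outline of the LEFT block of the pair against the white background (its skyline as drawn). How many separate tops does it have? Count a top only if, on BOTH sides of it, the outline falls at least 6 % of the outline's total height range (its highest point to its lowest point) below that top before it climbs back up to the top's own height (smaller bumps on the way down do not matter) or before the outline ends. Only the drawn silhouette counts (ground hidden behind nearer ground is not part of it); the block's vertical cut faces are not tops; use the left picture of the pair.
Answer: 3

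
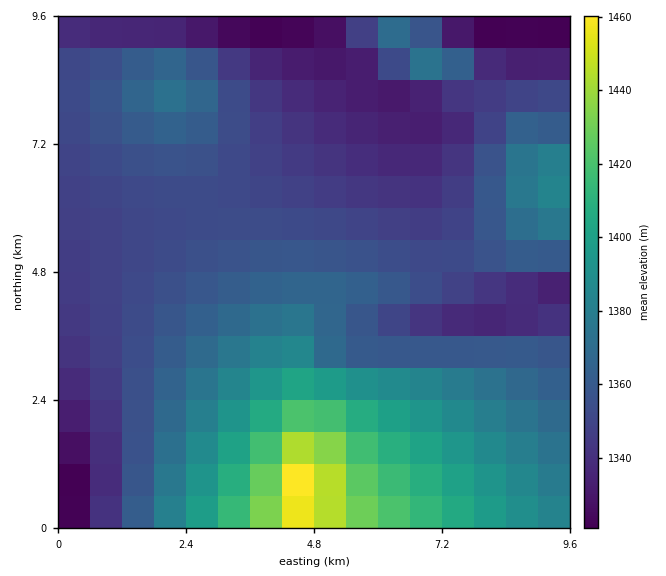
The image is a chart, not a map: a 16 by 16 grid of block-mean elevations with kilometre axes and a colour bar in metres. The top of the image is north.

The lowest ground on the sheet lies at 1310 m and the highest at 1470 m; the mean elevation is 1365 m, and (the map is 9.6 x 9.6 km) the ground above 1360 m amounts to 38.6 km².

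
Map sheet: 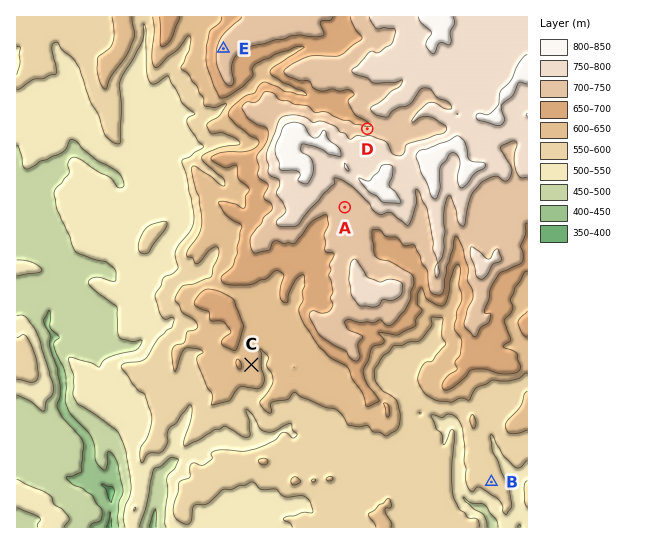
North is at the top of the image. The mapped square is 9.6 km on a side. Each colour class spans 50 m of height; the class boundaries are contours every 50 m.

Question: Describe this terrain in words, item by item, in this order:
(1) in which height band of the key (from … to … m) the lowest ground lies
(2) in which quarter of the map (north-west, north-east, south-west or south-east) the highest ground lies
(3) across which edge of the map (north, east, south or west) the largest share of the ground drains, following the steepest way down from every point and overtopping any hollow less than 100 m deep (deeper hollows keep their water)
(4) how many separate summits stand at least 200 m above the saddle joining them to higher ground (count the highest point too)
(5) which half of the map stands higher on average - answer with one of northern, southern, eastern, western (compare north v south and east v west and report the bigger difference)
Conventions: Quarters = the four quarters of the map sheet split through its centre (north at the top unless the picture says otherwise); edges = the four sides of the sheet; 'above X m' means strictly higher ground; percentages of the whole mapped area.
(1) The lowest ground lies in the 350–400 m band.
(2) Look to the north-east quarter for the highest ground.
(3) Drainage is mainly to the south: more ground falls towards that edge than towards any other.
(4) Counting only tops that stand 200 m proud, the map has 1 summit.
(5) On average the eastern half of the map is the higher ground.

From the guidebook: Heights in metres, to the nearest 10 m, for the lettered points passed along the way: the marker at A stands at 710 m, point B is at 570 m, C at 630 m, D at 710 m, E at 720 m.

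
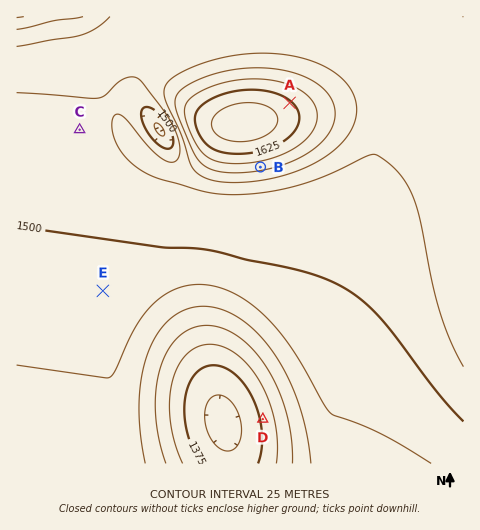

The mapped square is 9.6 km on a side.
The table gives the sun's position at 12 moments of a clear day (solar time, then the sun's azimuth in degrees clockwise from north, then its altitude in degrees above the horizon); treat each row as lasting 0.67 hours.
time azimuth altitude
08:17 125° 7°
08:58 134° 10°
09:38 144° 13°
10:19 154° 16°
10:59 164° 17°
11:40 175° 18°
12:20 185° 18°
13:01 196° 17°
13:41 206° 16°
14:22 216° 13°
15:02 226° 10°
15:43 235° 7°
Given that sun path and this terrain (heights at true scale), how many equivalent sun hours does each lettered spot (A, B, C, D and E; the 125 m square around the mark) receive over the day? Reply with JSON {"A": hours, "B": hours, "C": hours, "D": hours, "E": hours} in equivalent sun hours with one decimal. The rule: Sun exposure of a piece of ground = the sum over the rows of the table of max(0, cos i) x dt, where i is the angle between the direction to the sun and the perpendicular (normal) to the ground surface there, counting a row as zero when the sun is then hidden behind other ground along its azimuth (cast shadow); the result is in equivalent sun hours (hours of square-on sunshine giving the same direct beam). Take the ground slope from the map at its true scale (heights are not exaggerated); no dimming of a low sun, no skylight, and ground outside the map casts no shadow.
{"A": 1.5, "B": 2.6, "C": 1.9, "D": 2.0, "E": 1.9}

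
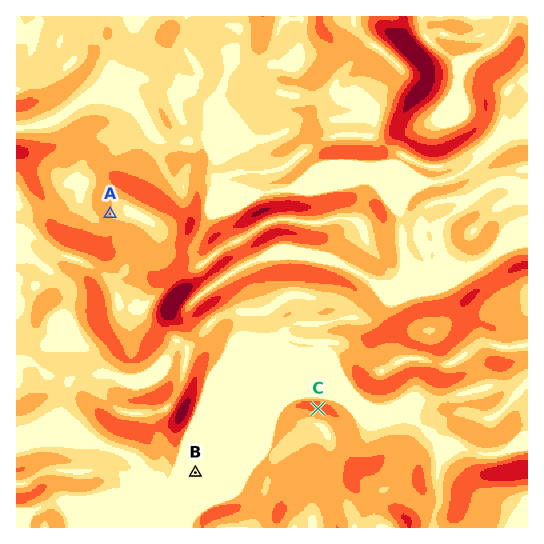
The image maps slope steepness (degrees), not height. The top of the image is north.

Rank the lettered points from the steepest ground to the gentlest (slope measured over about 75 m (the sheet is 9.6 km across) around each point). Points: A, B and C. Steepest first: C A B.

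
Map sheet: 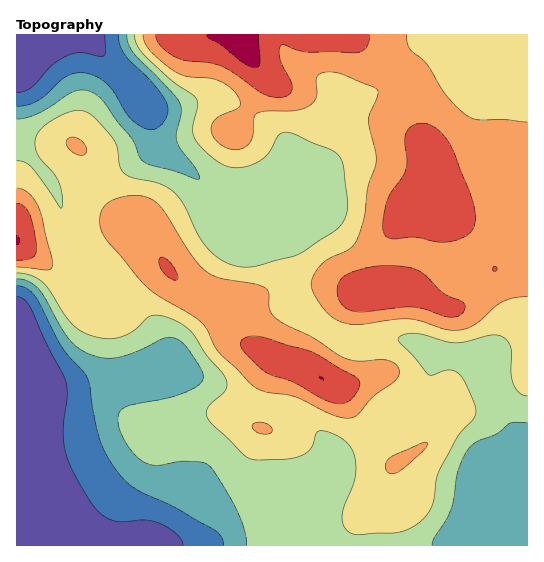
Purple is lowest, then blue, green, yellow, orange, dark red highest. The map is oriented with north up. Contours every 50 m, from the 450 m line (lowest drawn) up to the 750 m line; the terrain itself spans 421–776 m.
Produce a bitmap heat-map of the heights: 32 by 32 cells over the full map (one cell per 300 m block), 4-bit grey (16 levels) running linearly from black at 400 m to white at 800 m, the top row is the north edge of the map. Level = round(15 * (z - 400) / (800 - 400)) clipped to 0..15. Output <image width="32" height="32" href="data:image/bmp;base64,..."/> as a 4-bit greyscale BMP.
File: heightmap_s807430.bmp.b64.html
<image width="32" height="32" href="data:image/bmp;base64,Qk12AgAAAAAAAHYAAAAoAAAAIAAAACAAAAABAAQAAAAAAAACAAATCwAAEwsAABAAAAAAAAAAAAAAABEREQAiIiIAMzMzAERERABVVVUAZmZmAHd3dwCIiIgAmZmZAKqqqgC7u7sAzMzMAN3d3QDu7u4A////ABERERESI0Rmd3d3d3ZVVVURERIiIjRFZnd3iIiHZVVVEREiMzRFVWd3d3iZmHVVVRERIzRFVVZ3d3d4mZh2VVUREiNFVWZmd3d3eJmYdlVVERI0VWZmZ3iHd3iZmYZVVREiNFZmZniJmId4iJmXZVURIjRmdneJmZiImYiJmHZmESI1ZmZ3iZmYmqqIiIiHZhESRVVVZniZmrzLmIiIdmcRE0RERFV4q7zdy6qYiHZ4ESRVVVRWirzMy6qph3dmeBE1Z3ZVZ5u8u6mIiHd3d3gSR4iHdnmru6mZmYiImZiIE2iZiIiau7qZmau6q7u5mSWJmYiau7uqmZrM3MzLuqlXmYiJq7qqmZmavN3Mu7u6qpiImru5iHiImqu7u7u7u8uYiaq7qHZmd4mau7u7u7raiJmrupdmZmZ3ibu7y7u6yoiaqqmHZmZmZ3m8zMy7qrmImaqpdmZmZmZ5rMzMu6qYeJmYh2ZmZmZ3eavMy7uqh4mZh2Zmd3d3d4iqvMu7qniJmXZVZ4mYd3eJmrzLu7p4mZh1RWiaqHeIiaq8u6qqZ4iHVDRomqmIiZmqu7qqqUVndkIkaJmqqpmZmqqpmZkjRVUyNXiZvMupmZqqmYiIEjRDI1iqq83LqZqqqpiIiBEiIjWLvM3du7u7qqmYiIgRESJHrM3e7bzMzLqZmIiI"/>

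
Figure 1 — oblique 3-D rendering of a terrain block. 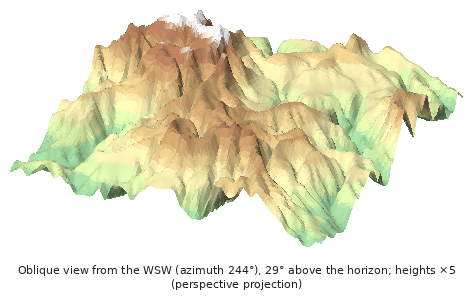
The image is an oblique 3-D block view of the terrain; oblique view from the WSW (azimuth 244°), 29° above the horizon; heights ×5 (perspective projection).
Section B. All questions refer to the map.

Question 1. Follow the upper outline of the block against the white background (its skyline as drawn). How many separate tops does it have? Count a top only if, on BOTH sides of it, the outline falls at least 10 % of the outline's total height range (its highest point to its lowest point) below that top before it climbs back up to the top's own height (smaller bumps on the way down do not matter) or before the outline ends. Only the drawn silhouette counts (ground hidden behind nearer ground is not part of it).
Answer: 2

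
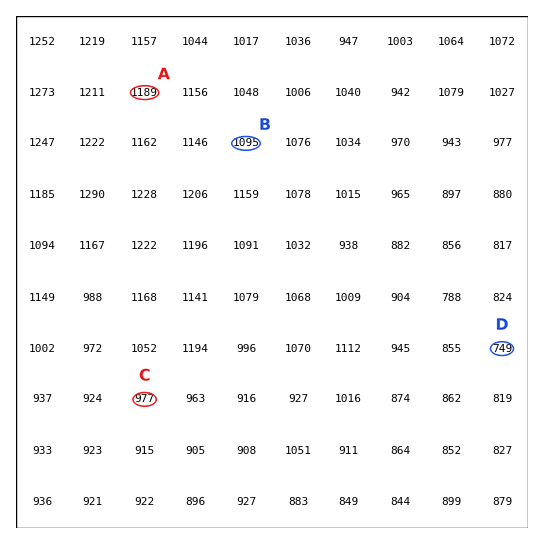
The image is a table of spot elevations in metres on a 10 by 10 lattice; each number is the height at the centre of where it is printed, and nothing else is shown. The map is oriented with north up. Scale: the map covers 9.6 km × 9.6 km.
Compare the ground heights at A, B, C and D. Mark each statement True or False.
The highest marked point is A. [True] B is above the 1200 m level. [False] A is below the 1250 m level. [True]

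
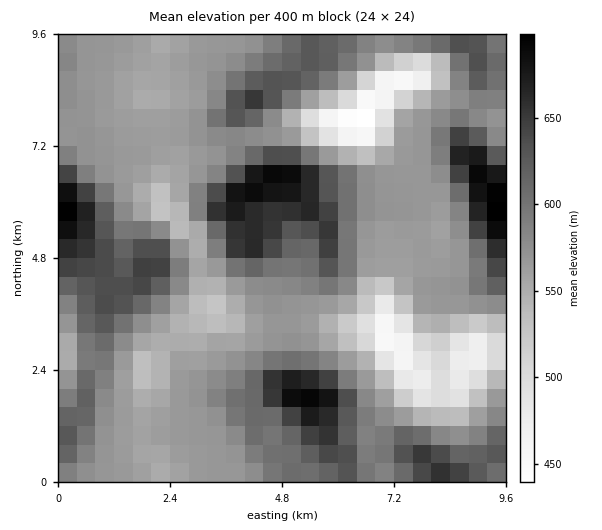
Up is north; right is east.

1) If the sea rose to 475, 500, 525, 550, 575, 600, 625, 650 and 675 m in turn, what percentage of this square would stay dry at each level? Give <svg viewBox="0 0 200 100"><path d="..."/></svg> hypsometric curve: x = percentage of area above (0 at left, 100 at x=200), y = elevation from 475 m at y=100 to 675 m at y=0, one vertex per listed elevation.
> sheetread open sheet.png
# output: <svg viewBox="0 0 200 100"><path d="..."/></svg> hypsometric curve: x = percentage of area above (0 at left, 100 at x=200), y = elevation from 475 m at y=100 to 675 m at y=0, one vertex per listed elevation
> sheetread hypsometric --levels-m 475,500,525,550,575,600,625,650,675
<svg viewBox="0 0 200 100"><path d="M193 100l-5-12-7-13-13-13-74-12-30-12-26-13-19-13-11-12"/></svg>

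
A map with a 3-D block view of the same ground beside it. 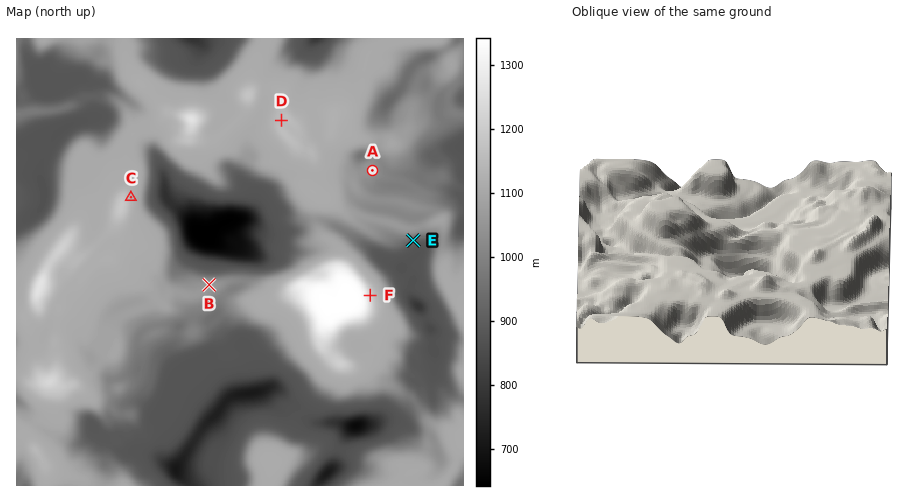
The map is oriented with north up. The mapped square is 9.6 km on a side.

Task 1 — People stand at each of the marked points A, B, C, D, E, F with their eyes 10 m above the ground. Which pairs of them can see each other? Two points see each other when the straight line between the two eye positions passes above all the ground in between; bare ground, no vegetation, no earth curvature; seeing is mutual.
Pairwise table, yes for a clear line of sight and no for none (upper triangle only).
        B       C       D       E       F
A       no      no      no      no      yes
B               yes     yes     no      no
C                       yes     no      no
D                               no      no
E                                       yes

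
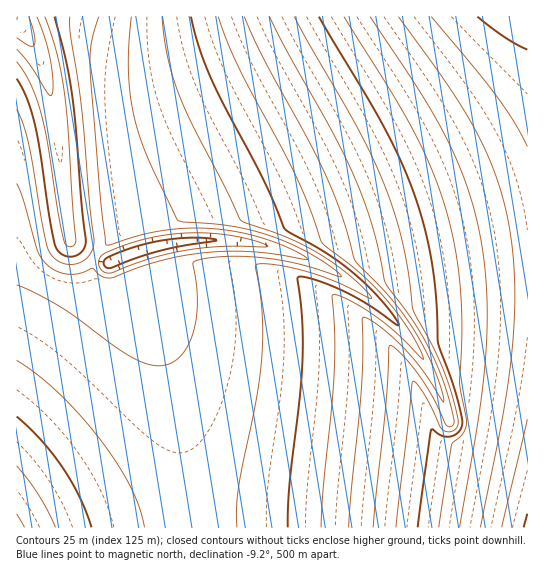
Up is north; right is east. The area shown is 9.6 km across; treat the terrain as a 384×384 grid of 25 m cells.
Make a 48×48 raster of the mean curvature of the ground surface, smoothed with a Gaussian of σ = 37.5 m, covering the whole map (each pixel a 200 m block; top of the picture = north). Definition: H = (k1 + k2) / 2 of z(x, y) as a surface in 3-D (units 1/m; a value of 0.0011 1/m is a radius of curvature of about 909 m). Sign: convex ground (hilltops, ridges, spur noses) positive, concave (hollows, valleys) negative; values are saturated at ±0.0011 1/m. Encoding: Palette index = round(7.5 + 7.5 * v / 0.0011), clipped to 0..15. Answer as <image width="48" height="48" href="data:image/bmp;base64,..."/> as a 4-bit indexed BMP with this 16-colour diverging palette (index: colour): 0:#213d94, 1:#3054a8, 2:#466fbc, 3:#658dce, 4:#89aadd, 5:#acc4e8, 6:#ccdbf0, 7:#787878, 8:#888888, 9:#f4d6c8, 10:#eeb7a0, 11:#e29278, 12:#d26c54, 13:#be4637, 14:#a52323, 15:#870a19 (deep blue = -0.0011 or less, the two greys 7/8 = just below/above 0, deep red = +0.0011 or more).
<image width="48" height="48" href="data:image/bmp;base64,Qk32BAAAAAAAAHYAAAAoAAAAMAAAADAAAAABAAQAAAAAAIAEAAATCwAAEwsAABAAAAAAAAAAlD0hAKhUMAC8b0YAzo1lAN2qiQDoxKwA8NvMAHh4eACIiIgAyNb0AKC37gB4kuIAVGzSADdGvgAjI6UAGQqHAHd3d3d3d3d3d3d3d3d3d3d3d3d3iIiIiHd3d3d3d3d3d3d3d3d3d3d3d3d3eIiIiHd3d3d3d3d3d3d3d3d3d3d3d3d3eIiIiHd3d3d3d3d3d3d3d3d3d3d3d3d3d4iIiHd3d3d3d3d3d3d3d3d3d3d3d3d3d4iIiHd3d3d3d3d3d3d3d3d3d3d3d3d3d4iIiHd3d3d3d3d3d3d3d3d3d3d3d3d3d3iIiHd3d3d3d3d3d3d3d3d3d3d3d3d4iIiIiHd3d3d3d3d3d3d3d3d3d3d3d3eKipiIiHd3d3d3d3d3d3d3d3d3d3d3d3eZAqiIiHd3d3d3d3d3d3d3d3d3d3d3d3i4BriIiHd3d3d3d3d3d3d3d3d3d3d3d3jGCaiIiHd3d3d3d3d3d3d3d3d3d3d3d3qhS4eIiHd3d3d3d3d3d3d3d3d3d3d3d4xwi4eIiHd3d3d3d3d3d3d3d3d3d3d3d6ojqXeIiHd3d3d3d3d3d3d3d3d3d3d3eMcHyHeIiHd3d3d3d3d3d3d3d3d3d3d3jJBLl3iIiHd3d3d3d3d3d3d3d3d3d3d4ujGbh3iIiHd3d3d3d3d3d3d3d3d3d3eKtQfId3iIiHd3d3d3d3d3d3d3d3d3d3irYGuXd3iIiHeIiHd3d3d3d3d3d3d3d4u2BrqHd3iIiIiIiIh3d3d3d3d3d3d3iclAa6h3d3iIiIiIiIiYh3d3d3d3d3eJu4IHuod3d3iIiIiIiIuLuYd3d3d3d4m7lQKMmHd3d3iIiIiId4oEi8upmIiZrMqFAGrId3d3d4iIiIiHVXxAAmiau7u6mFIBacqHd3d3d4iIiIiGQ1nadAABIzMhAAR6y4d3d3d3d4iIiImHVXiay6h1QzNFeKu6h3d3d3d3d4iIiImHVnmIiKu8u7u8u6iHd3d3d3d3eIiIiImGVomIh3eIiIiIh3d3d3d3d3d3eIiIiImGVomIh3d3d3d3d3d3d3d3d3d3eIiIiImGVomIh3d3d3d3d3d3d3d3d3d3iIiIiImGVomIh3d3d3d3d3d3d3d3d3d3iIiIiImGVomIh3d3d3d3d3d3d3d3d3d4iIiIiIl2V4mIh3d3d3d3d3d3d3d3d3d4iIiIiJl1V4mIh3d3d3d3d3d3d3d3d3eIiIiIiJl1V4mIh3d3d3d3d3d3d3d3d3eIiIiIiJh1V4iIh3d3d3d3d3d3d3d3d3iIiIiIiJh1Z5iIh3d3d3d3d3d3d3d3d4iIiIiIiJhlaJiIh3d3d3d3d3d3d3d3eIiIiIiIiJhlaJiIh3d3d3d3d3d3d3d3eIiIiIiIiJdVeJiIh3d3d3d3d3d3d3d3iIiIiIiIiIdVeIiIh3d3d3d3d3d3d3d4iIiIiIiIiIZWiYiIh3d3d3d3d3d3d3eIiIiIiIiIiHVXiYiIiHd3d3d3d3d3d3iIiIiIiIiIiGVniIiIiId3d3d3d3d3eIiIiIiIiIiIiFV4mIiIiIh3d3d3d3d3iIiIiIiIiIiIiFaIiIiIiIiHd3d3d3eIiIiIiIiIiIiIiA=="/>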